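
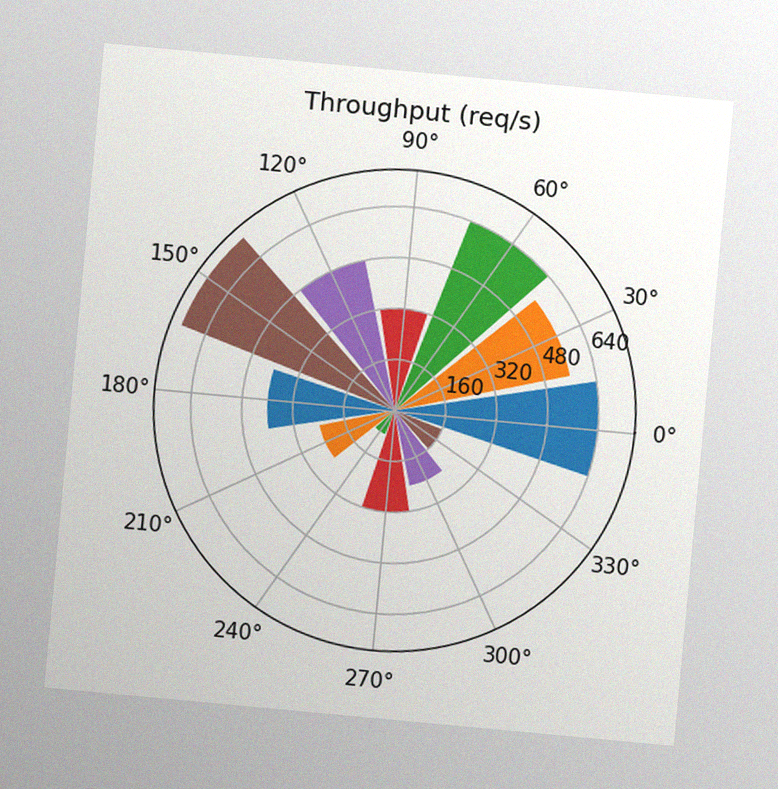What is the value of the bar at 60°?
640req/s

The chart is tilted about 5° clockwise, with some photo noise. The bar at 60° reaches 640req/s on the radial axis.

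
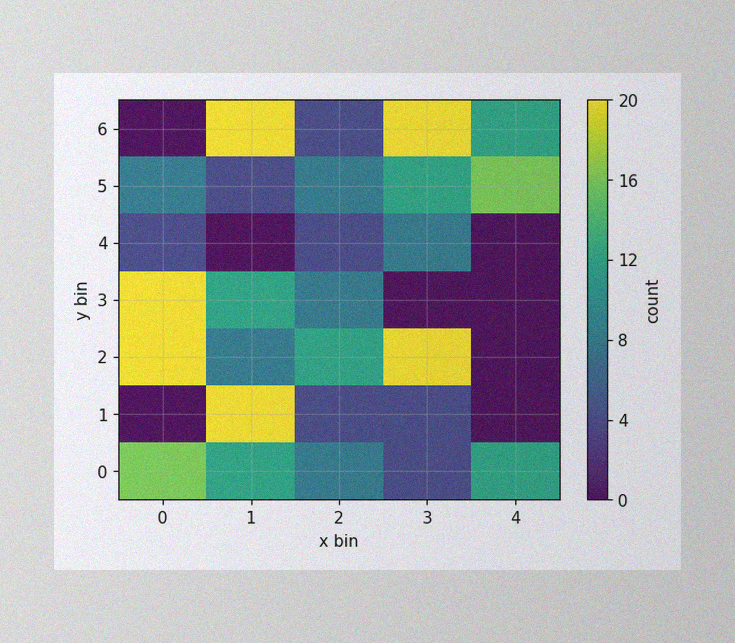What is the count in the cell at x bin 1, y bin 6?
The image has some photo noise and uneven lighting. Matching the cell (1, 6) against the colorbar gives 20.

20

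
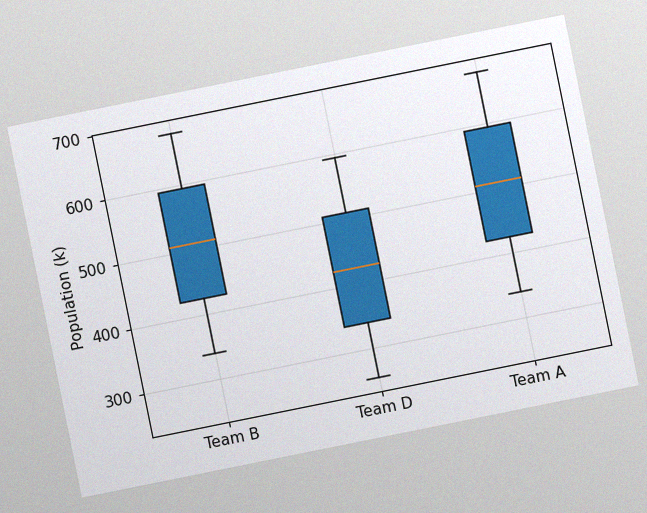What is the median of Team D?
425k

The chart is tilted about 11° counter-clockwise, with some photo noise. The median line in the Team D box sits at 425k.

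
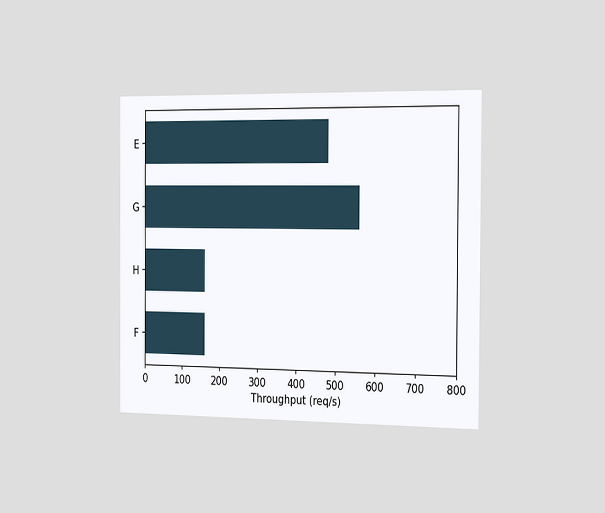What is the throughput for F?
160req/s

The chart is viewed slightly from the right. Reading along the chart's x-axis, the F bar reaches 160req/s.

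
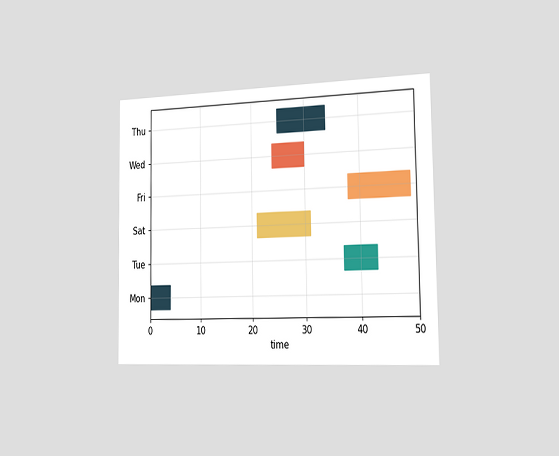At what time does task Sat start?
21

The chart is viewed slightly from the right. The Sat bar begins at t=21.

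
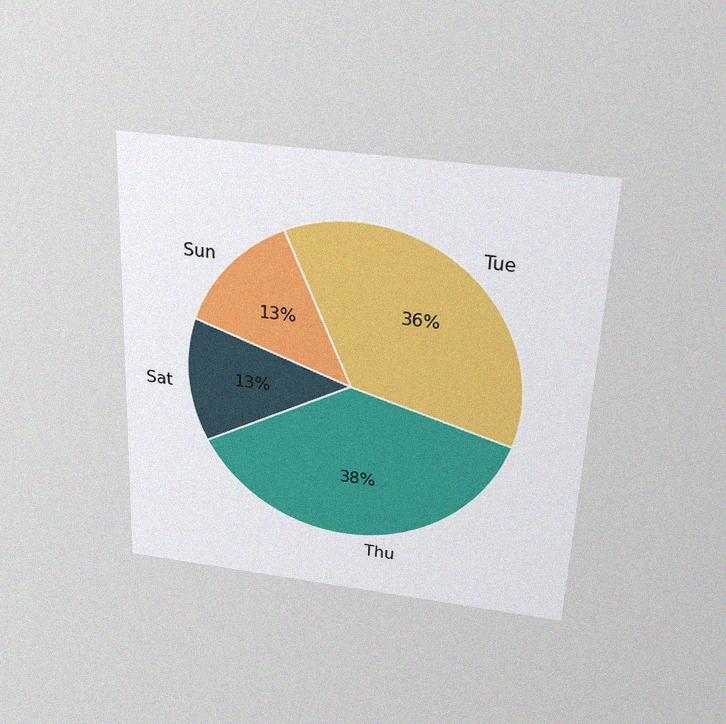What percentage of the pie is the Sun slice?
The chart is tilted about 2° clockwise and viewed slightly from above, with some photo noise. The Sun slice takes up 13% of the pie.

13%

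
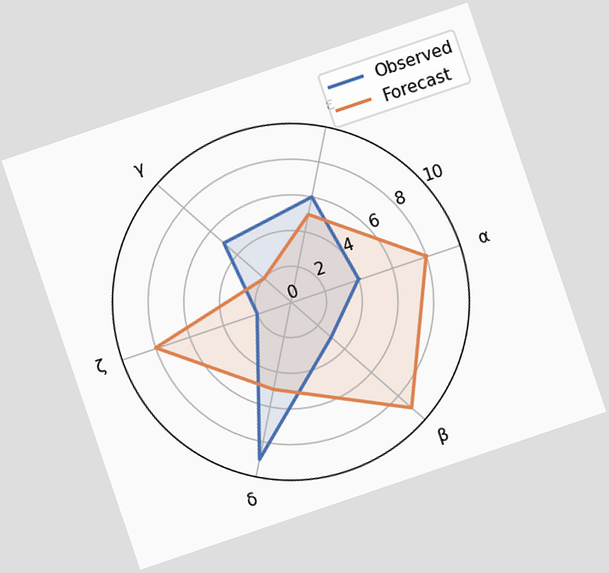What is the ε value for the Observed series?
The chart is tilted about 19° counter-clockwise. On the ε axis, Observed reaches 6.

6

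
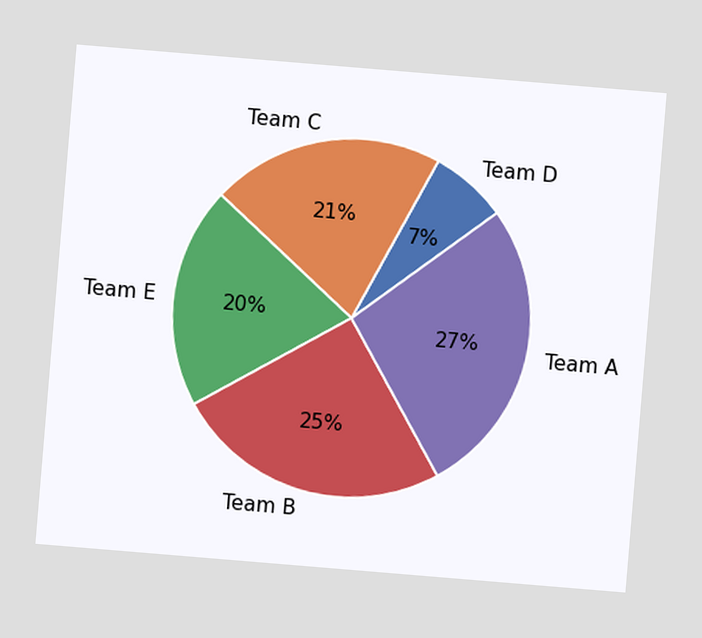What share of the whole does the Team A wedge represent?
27%

The chart is tilted about 5° clockwise. The Team A slice takes up 27% of the pie.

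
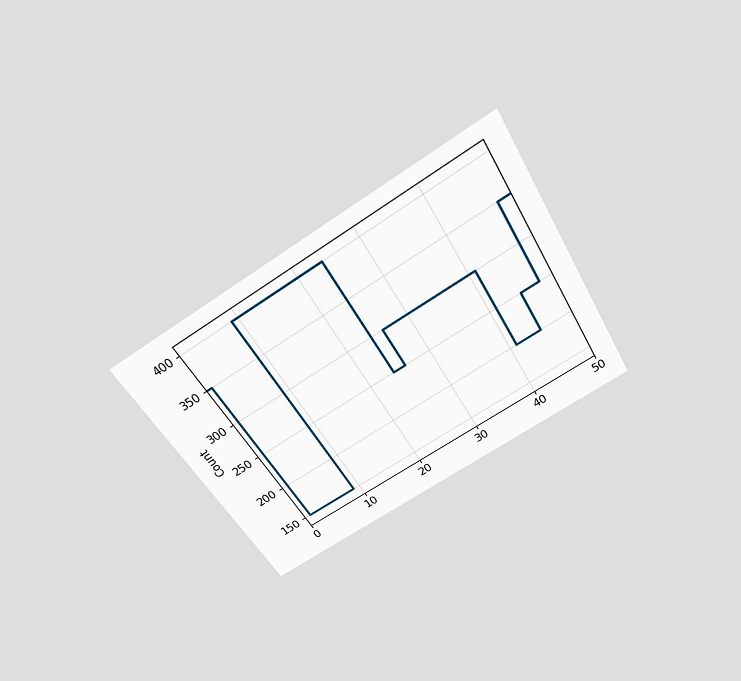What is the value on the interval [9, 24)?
400

The chart is tilted about 31° counter-clockwise and viewed slightly from above. On [9, 24) the step sits at 400.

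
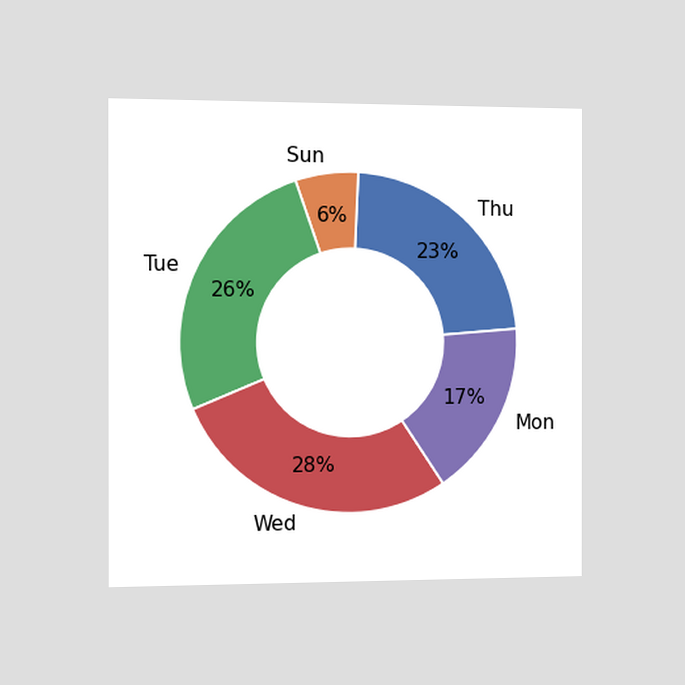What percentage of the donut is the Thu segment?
23%

The chart is viewed slightly from the left. The Thu segment takes up 23% of the ring.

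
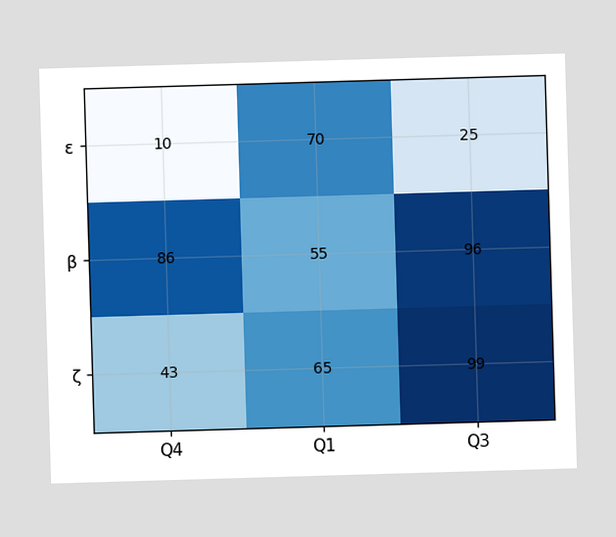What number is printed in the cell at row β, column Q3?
The (β, Q3) cell reads 96.

96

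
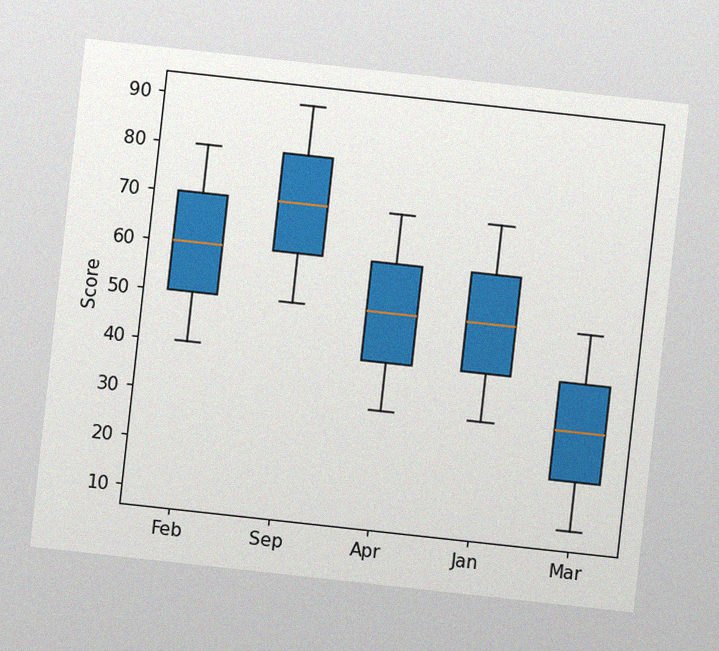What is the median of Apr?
The chart is tilted about 6° clockwise, with some photo noise. The median line in the Apr box sits at 50.

50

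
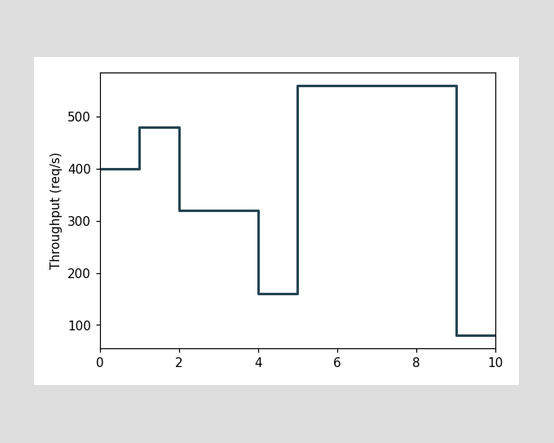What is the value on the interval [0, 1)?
400req/s

On [0, 1) the step sits at 400req/s.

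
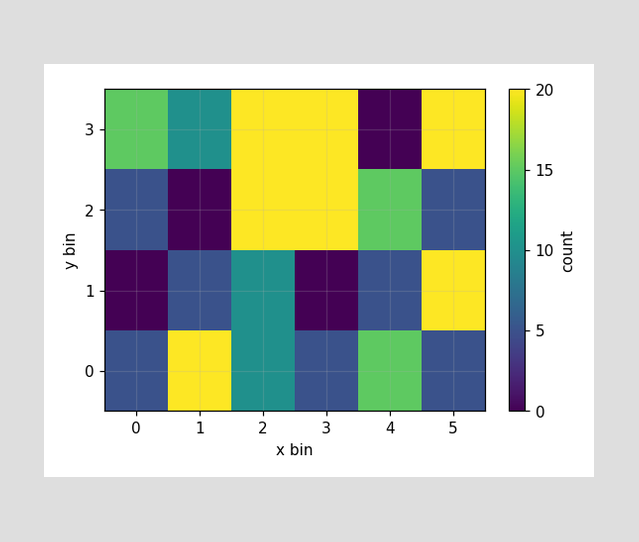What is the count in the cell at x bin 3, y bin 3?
20

Matching the cell (3, 3) against the colorbar gives 20.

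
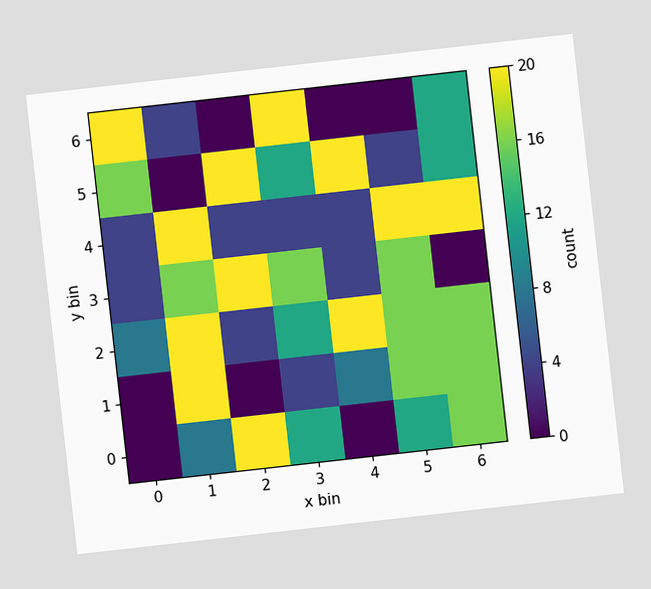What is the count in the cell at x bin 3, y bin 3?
16

The chart is tilted about 6° counter-clockwise. Matching the cell (3, 3) against the colorbar gives 16.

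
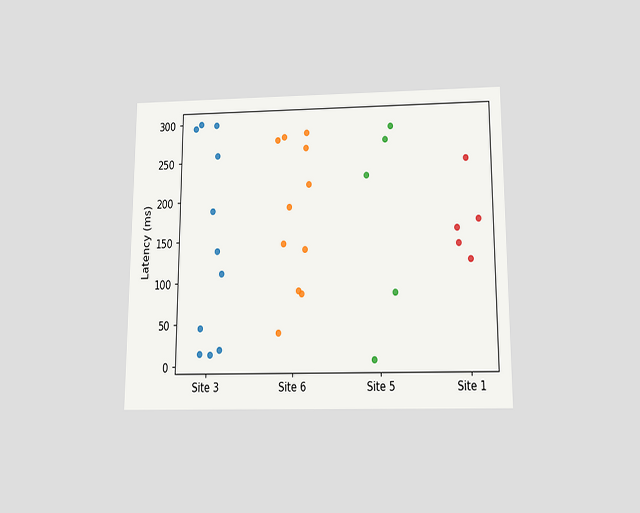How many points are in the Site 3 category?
11

The chart is viewed slightly from below. Counting the markers in the Site 3 column gives 11.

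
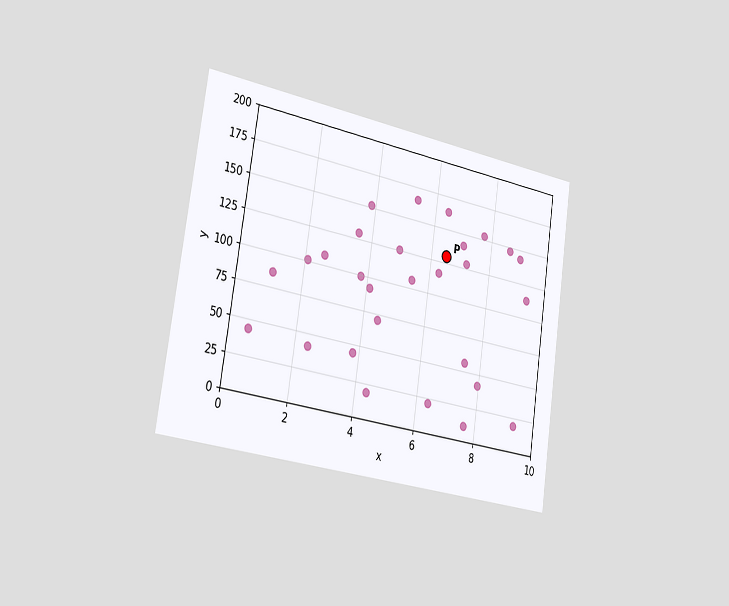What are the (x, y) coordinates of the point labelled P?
The chart is tilted about 8° clockwise and viewed slightly from the left. Following the gridlines from P to each axis, P sits at (6.5, 130).

(6.5, 130)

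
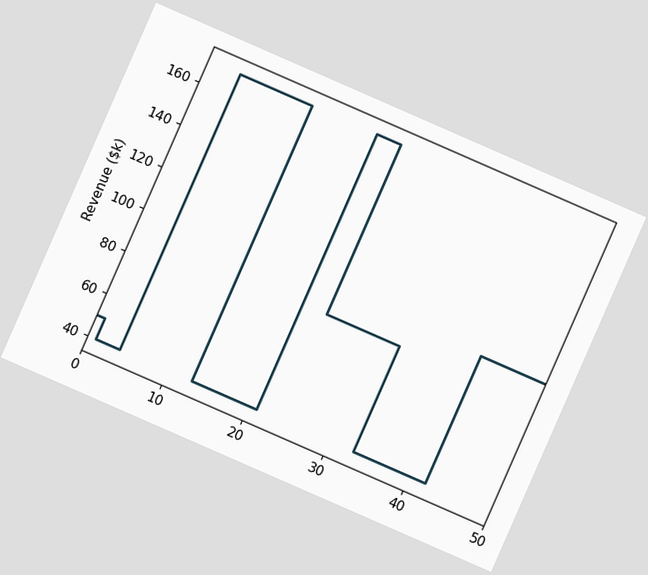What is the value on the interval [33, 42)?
$40k

The chart is tilted about 24° clockwise. On [33, 42) the step sits at $40k.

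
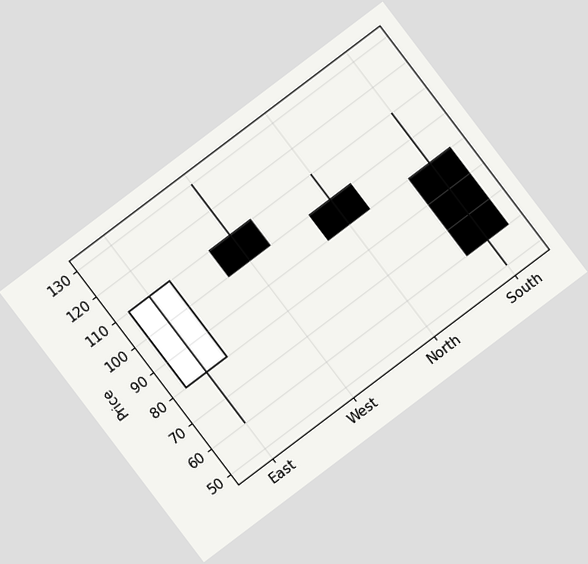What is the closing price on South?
60

The chart is tilted about 37° counter-clockwise. The South candle closes at 60.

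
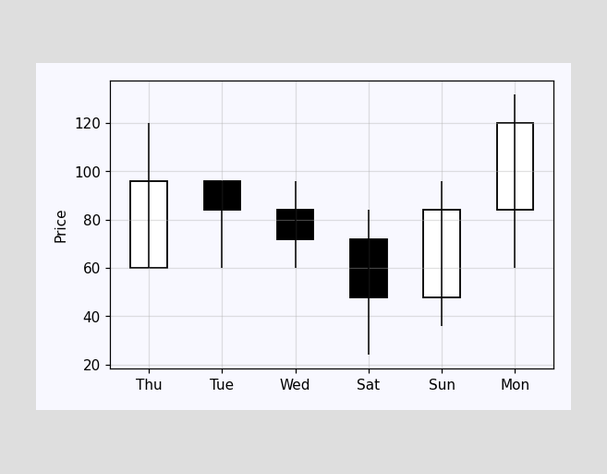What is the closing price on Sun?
84

The Sun candle closes at 84.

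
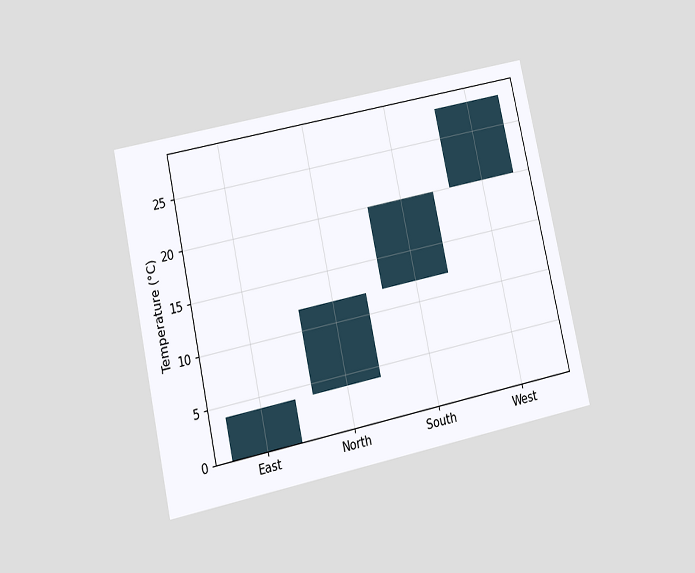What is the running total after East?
4°C

The chart is tilted about 12° counter-clockwise and viewed at a slight angle. After East the running total reaches 4°C.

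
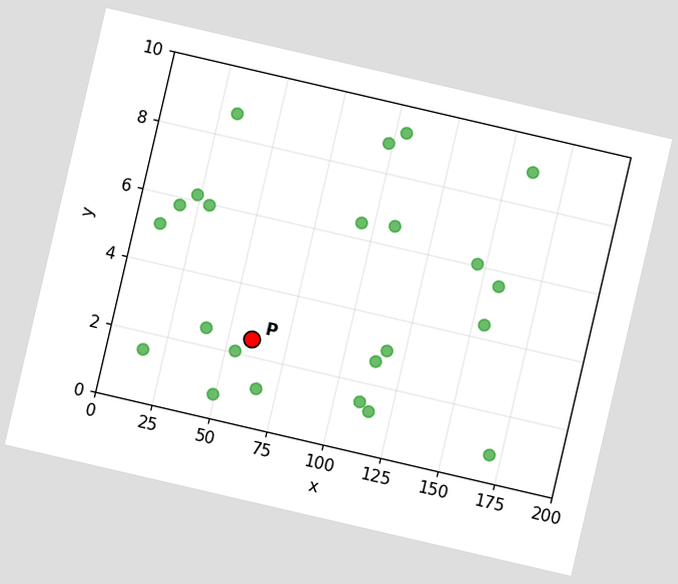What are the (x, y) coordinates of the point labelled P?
(60, 2.5)

The chart is tilted about 13° clockwise. Following the gridlines from P to each axis, P sits at (60, 2.5).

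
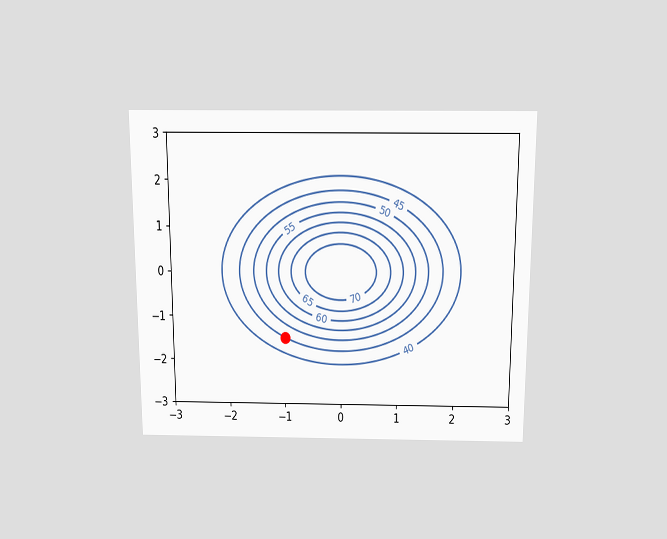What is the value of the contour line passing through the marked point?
The chart is viewed slightly from above. The marked point sits on the contour labelled 45.

45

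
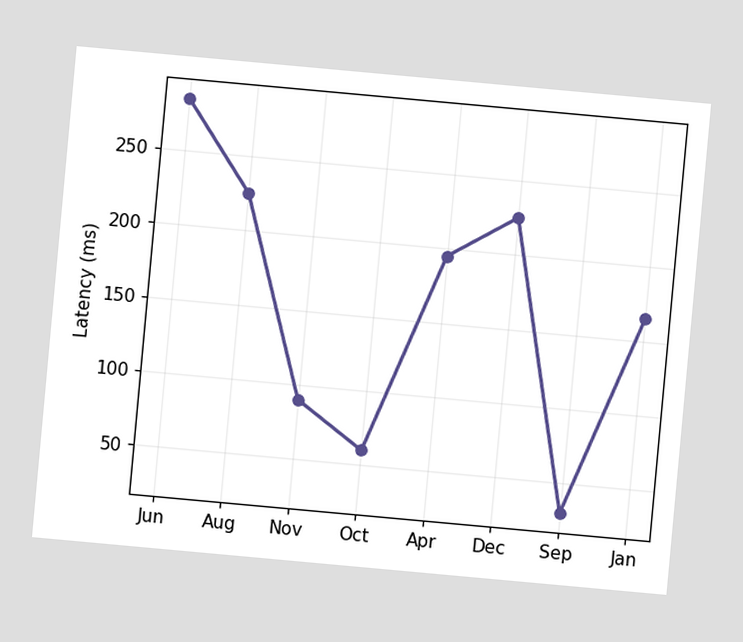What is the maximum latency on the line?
285ms

The chart is tilted about 5° clockwise. The highest point is at Jun, and reading across to the y-axis gives 285ms.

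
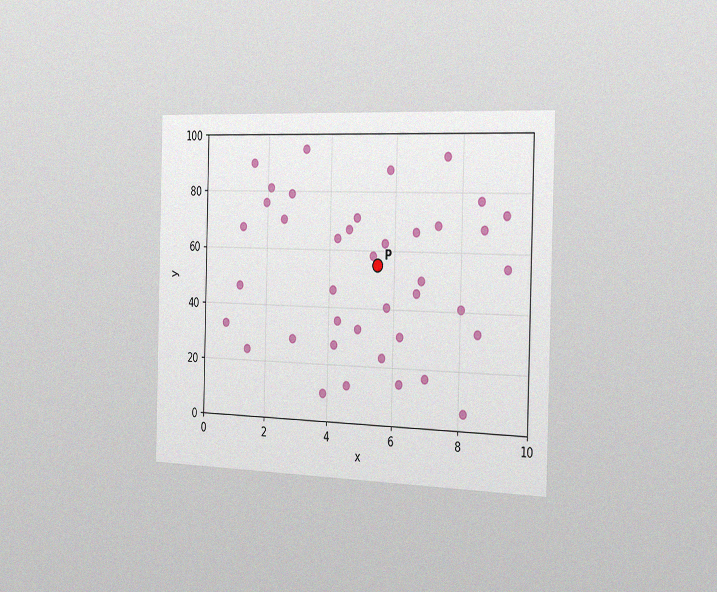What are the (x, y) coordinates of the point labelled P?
(5.5, 55)

The chart is viewed slightly from the right, with some photo noise. Following the gridlines from P to each axis, P sits at (5.5, 55).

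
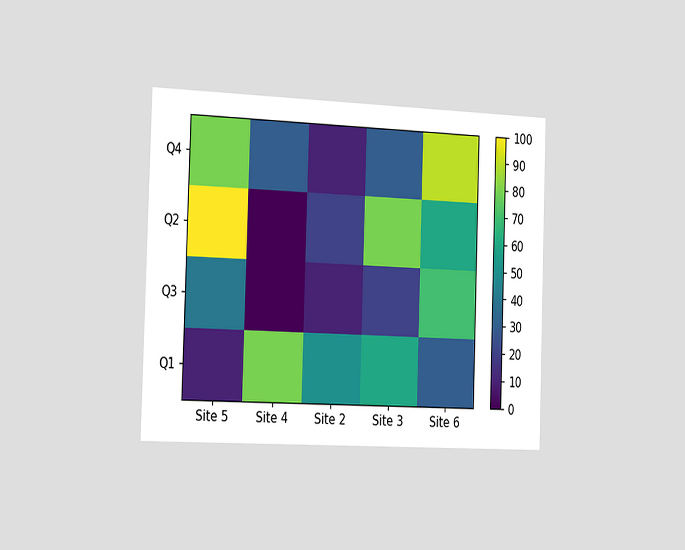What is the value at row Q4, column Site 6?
The chart is viewed slightly from the left. Matching cell (Q4, Site 6) against the colorbar gives 90.

90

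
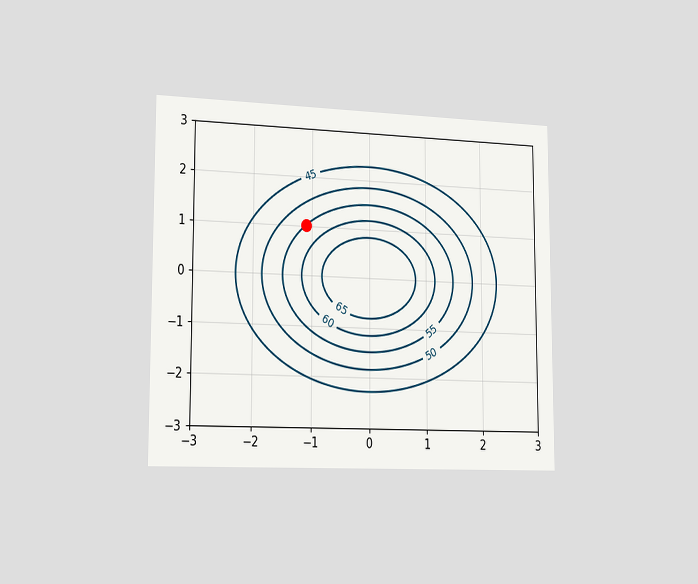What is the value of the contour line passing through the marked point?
55

The chart is viewed slightly from the left. The marked point sits on the contour labelled 55.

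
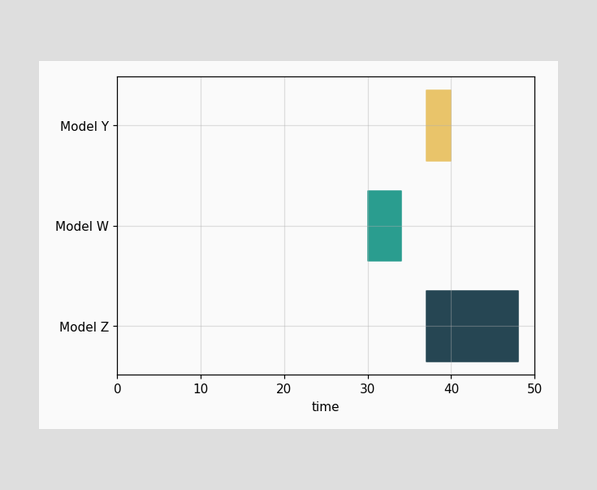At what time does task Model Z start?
37

The Model Z bar begins at t=37.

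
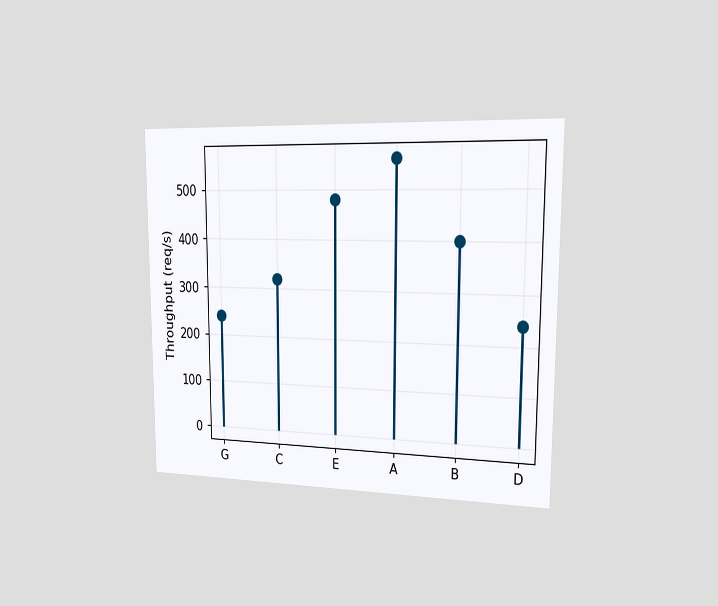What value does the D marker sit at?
240req/s

The chart is viewed slightly from the right. The D marker sits at 240req/s.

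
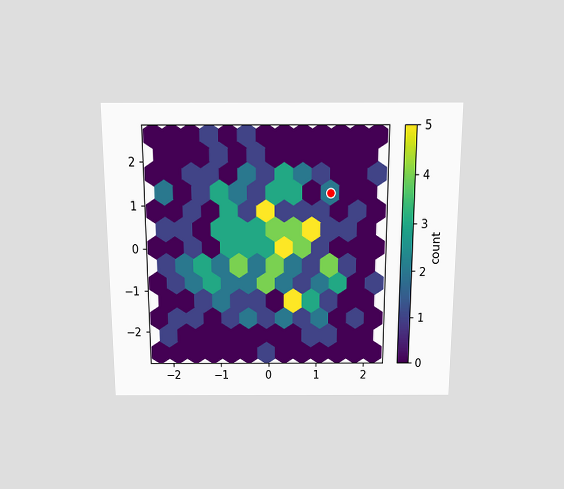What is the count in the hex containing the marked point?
The chart is viewed slightly from above. The marked hex reads 2 on the colorbar.

2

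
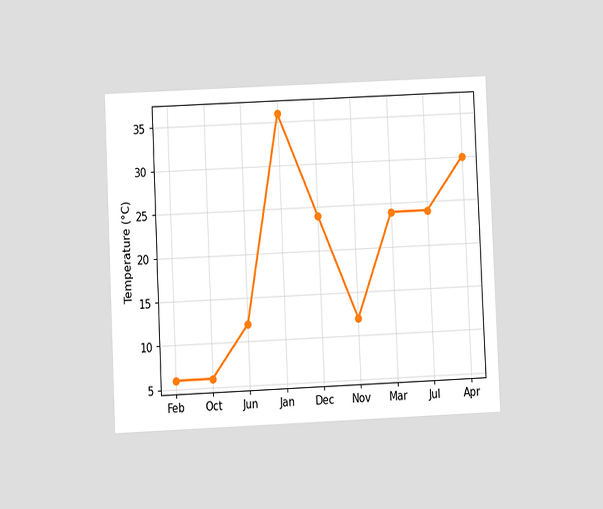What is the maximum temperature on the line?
The chart is tilted about 3° counter-clockwise and viewed at a slight angle. The highest point is at Jan, and reading across to the y-axis gives 36°C.

36°C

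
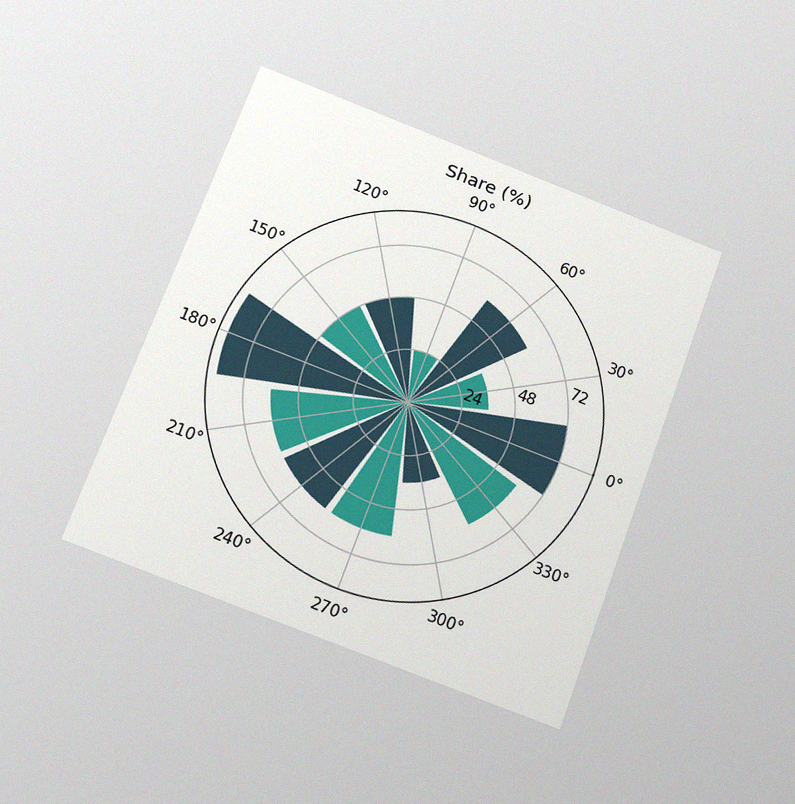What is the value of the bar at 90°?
The chart is tilted about 20° clockwise and viewed slightly from below, with some photo noise. The bar at 90° reaches 24% on the radial axis.

24%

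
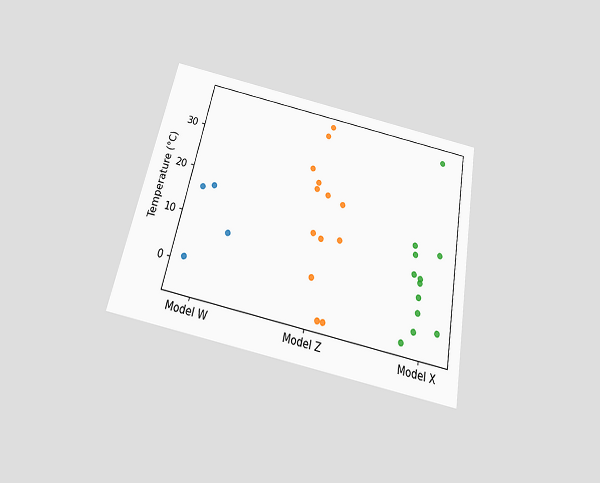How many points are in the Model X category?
12

The chart is tilted about 12° clockwise and viewed slightly from below. Counting the markers in the Model X column gives 12.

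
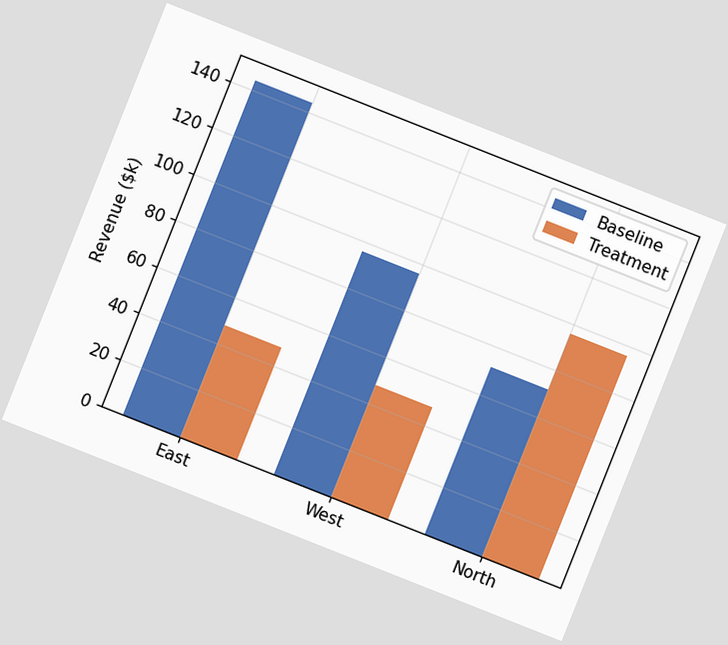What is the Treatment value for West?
$48k

The chart is tilted about 22° clockwise. The Treatment bar at West reaches $48k on the y-axis.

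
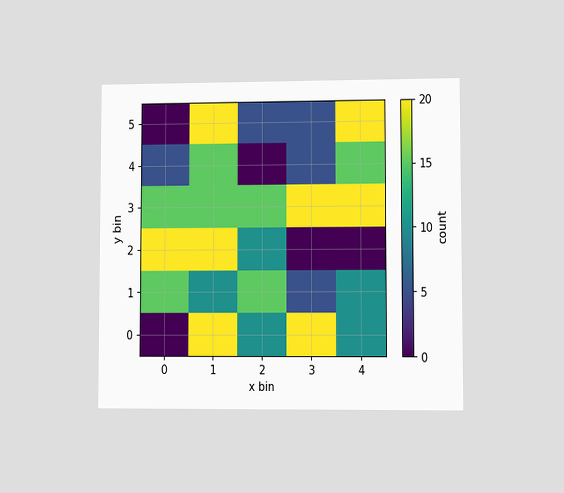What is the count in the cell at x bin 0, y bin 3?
15

The chart is viewed at a slight angle. Matching the cell (0, 3) against the colorbar gives 15.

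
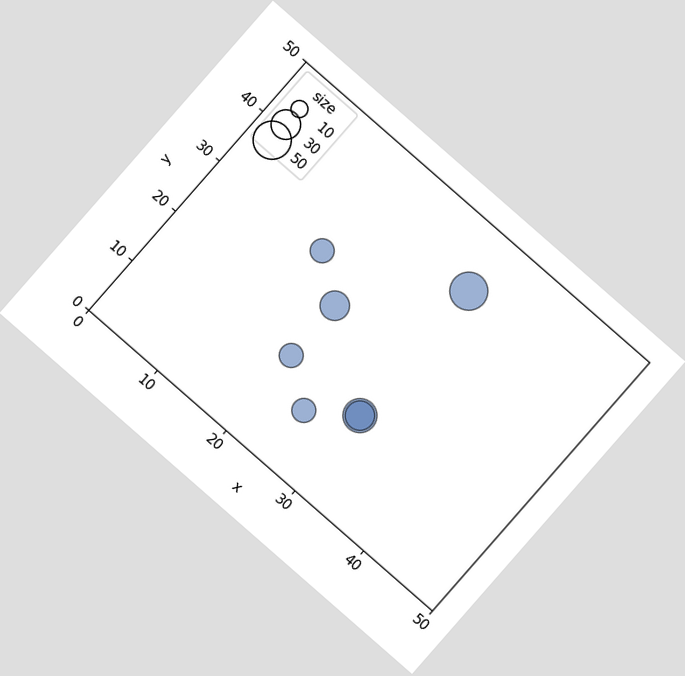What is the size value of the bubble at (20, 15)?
20

The chart is tilted about 41° clockwise. Matching the bubble at (20, 15) against the size legend gives 20.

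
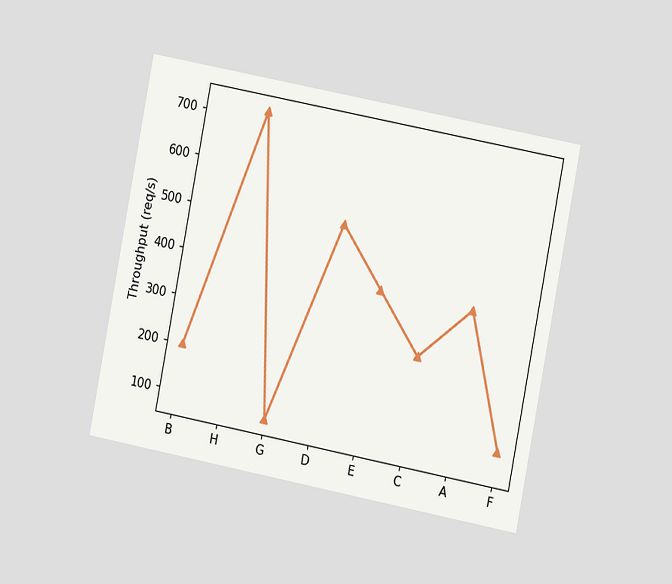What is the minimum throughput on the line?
The chart is tilted about 11° clockwise and viewed slightly from the right. The lowest point is at G, and reading across to the y-axis gives 80req/s.

80req/s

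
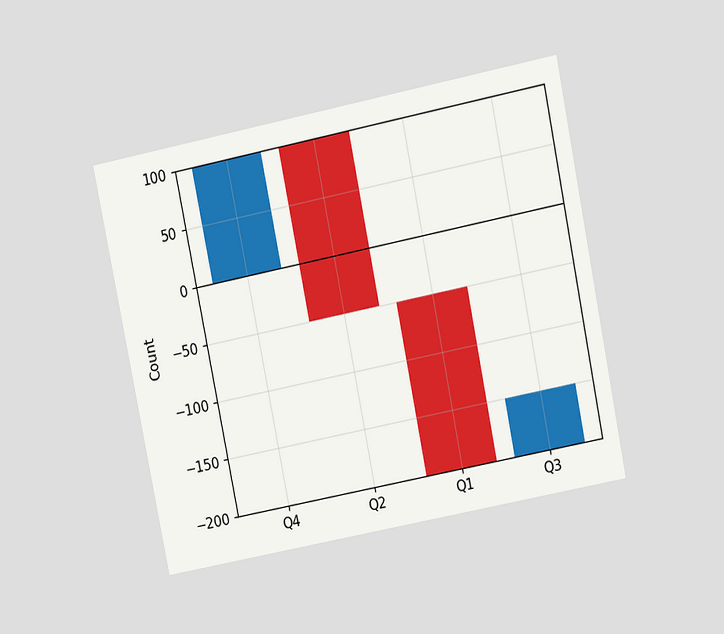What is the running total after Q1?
-200

The chart is tilted about 11° counter-clockwise and viewed at a slight angle. After Q1 the running total reaches -200.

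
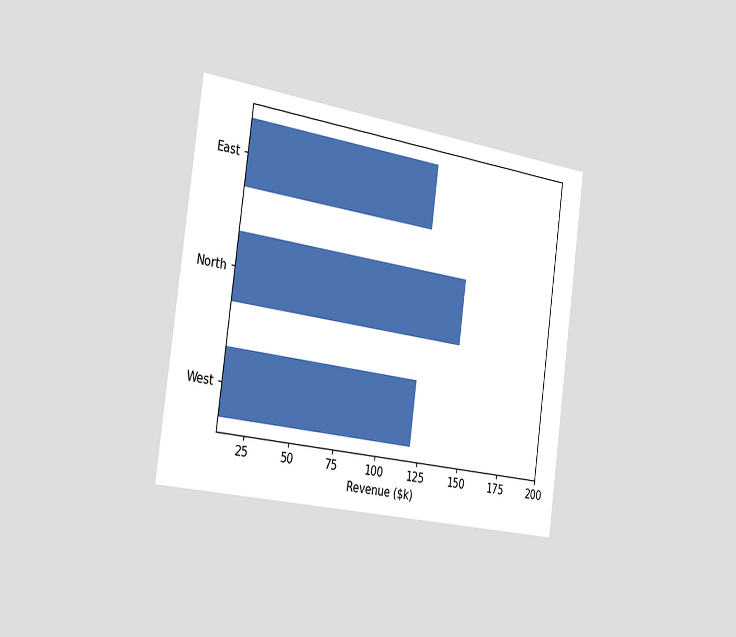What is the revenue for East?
$120k

The chart is tilted about 8° clockwise and viewed slightly from the left. Reading along the chart's x-axis, the East bar reaches $120k.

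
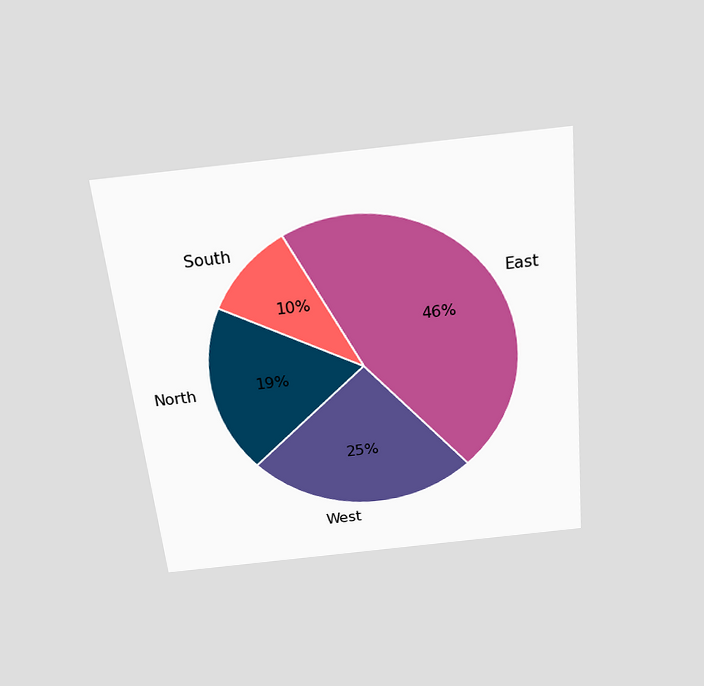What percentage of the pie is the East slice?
The chart is tilted about 6° counter-clockwise and viewed slightly from above. The East slice takes up 46% of the pie.

46%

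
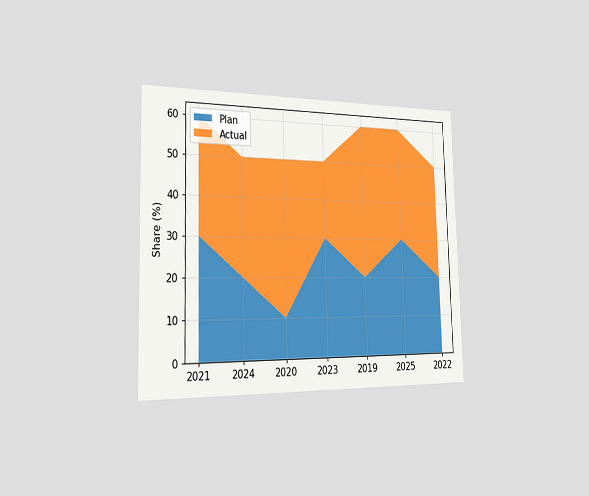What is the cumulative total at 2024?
The chart is viewed slightly from the left. The stacked total at 2024 reaches 50%.

50%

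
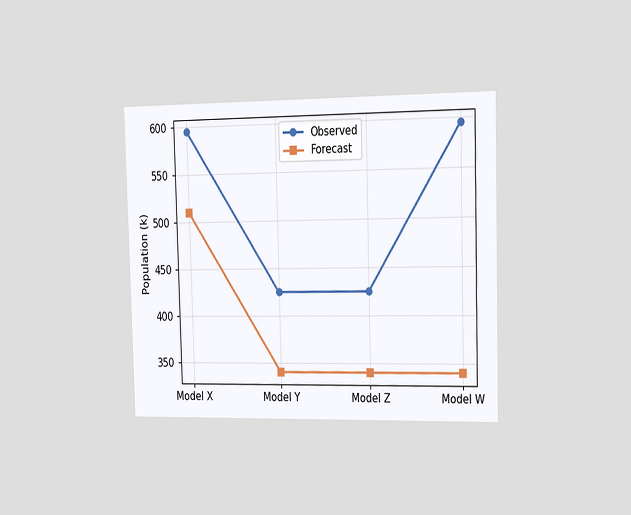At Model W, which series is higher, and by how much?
Observed, by 255k

The chart is viewed slightly from the right. At Model W, Observed sits above the other line by 255k.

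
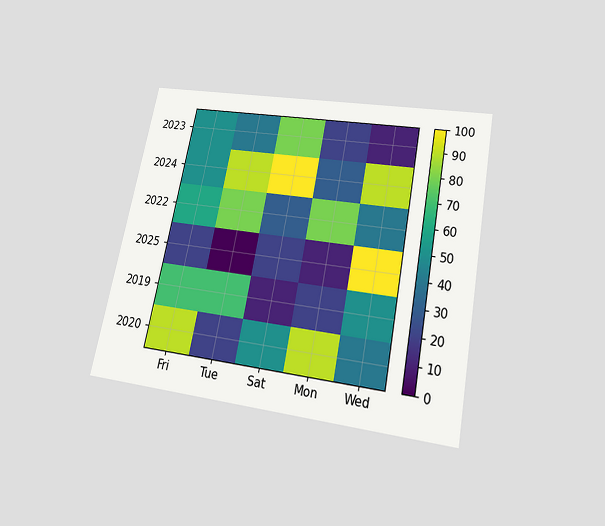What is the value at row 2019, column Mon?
The chart is tilted about 11° clockwise and viewed slightly from below. Matching cell (2019, Mon) against the colorbar gives 20.

20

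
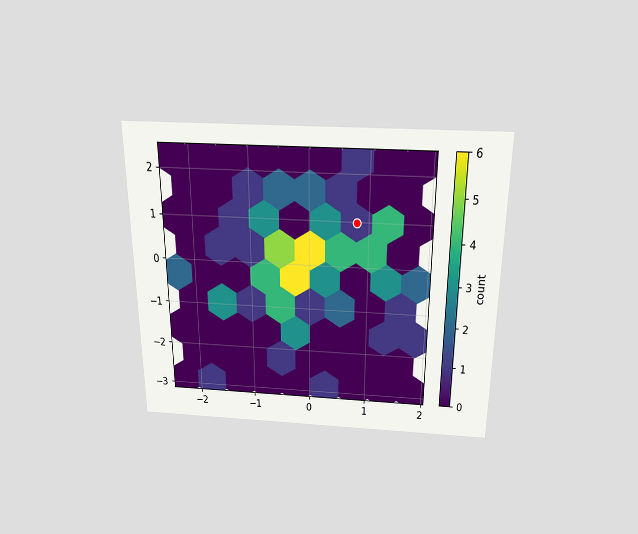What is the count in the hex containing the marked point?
The chart is viewed slightly from above. The marked hex reads 1 on the colorbar.

1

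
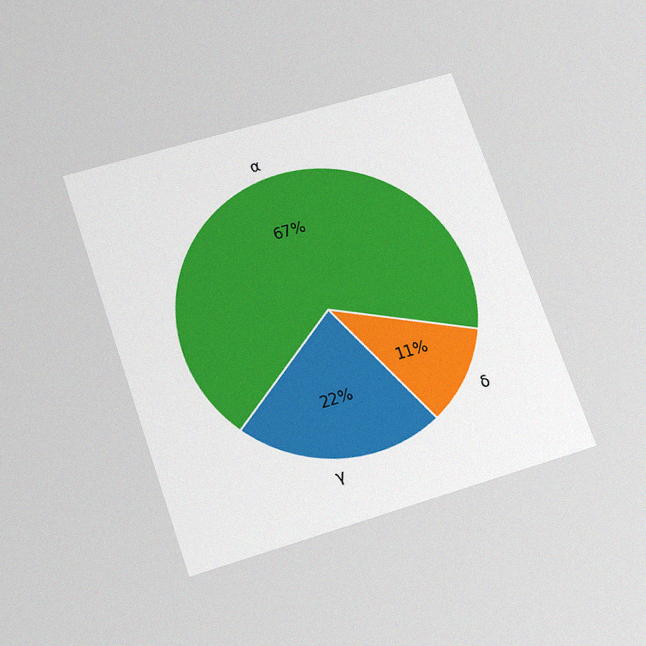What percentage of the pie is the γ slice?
22%

The chart is tilted about 19° counter-clockwise and viewed slightly from below, with some photo noise. The γ slice takes up 22% of the pie.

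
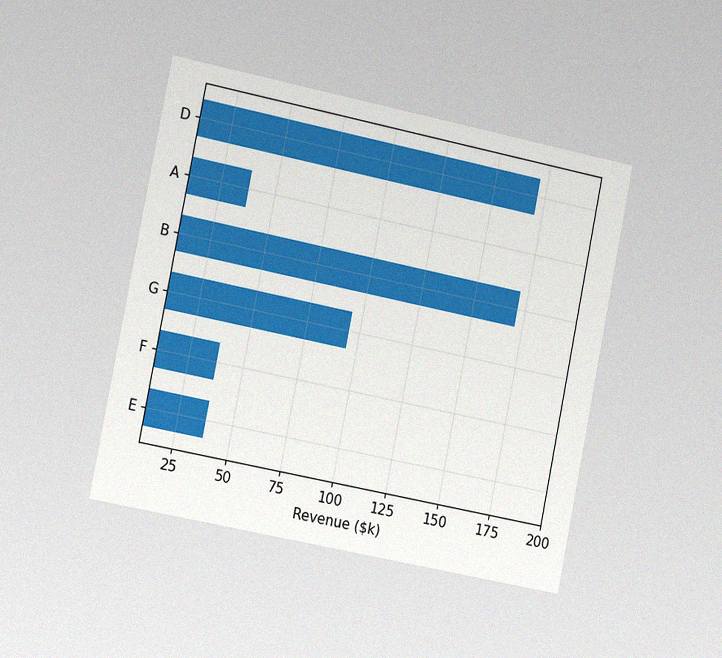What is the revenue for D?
The chart is tilted about 11° clockwise and viewed slightly from the left, with some photo noise. Reading along the chart's x-axis, the D bar reaches $171k.

$171k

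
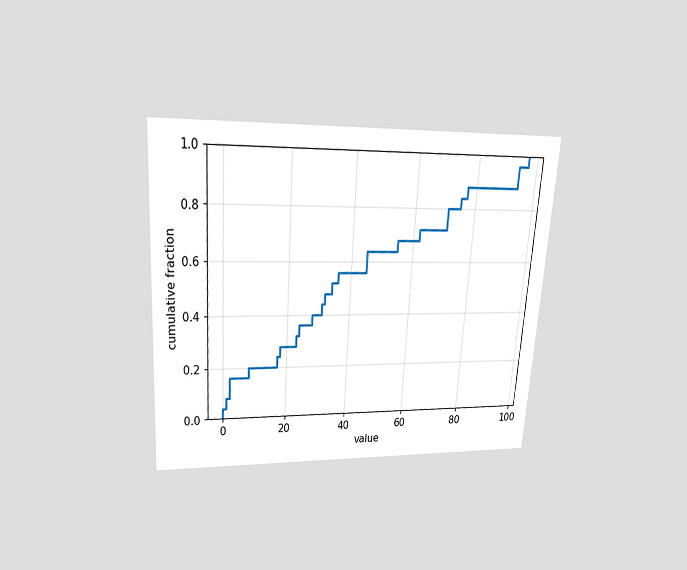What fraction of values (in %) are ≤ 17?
The chart is tilted about 4° clockwise and viewed slightly from above. At x=17 the ECDF step is at 24%.

24%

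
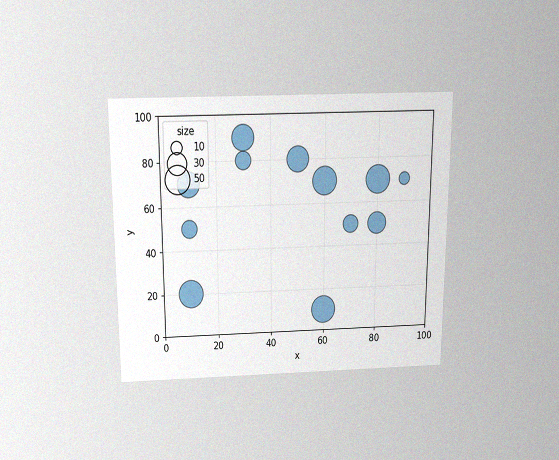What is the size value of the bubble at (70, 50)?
The chart is viewed slightly from above, with some photo noise. Matching the bubble at (70, 50) against the size legend gives 20.

20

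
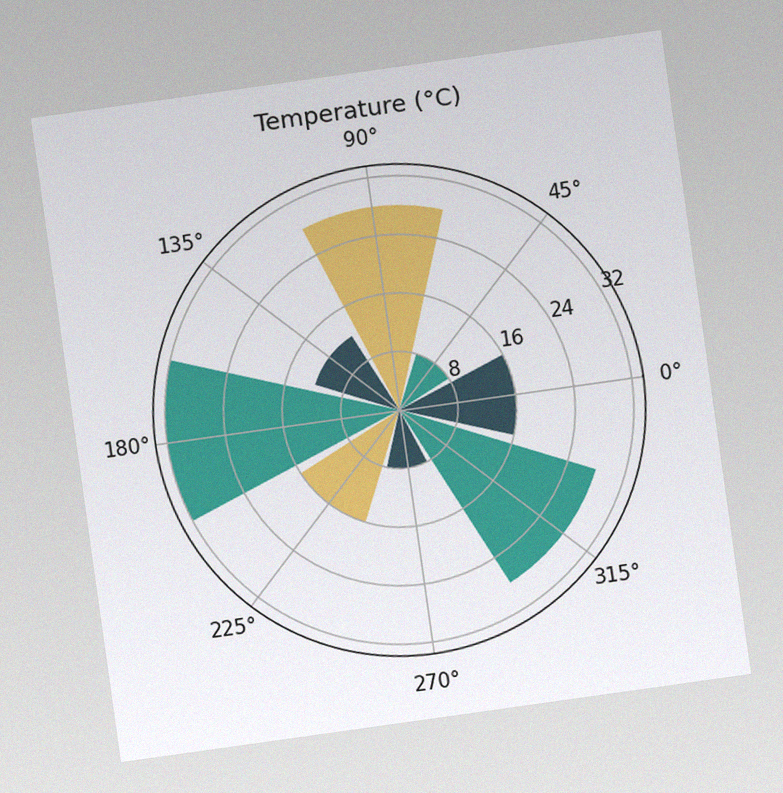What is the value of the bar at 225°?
16°C

The chart is tilted about 8° counter-clockwise, with some photo noise. The bar at 225° reaches 16°C on the radial axis.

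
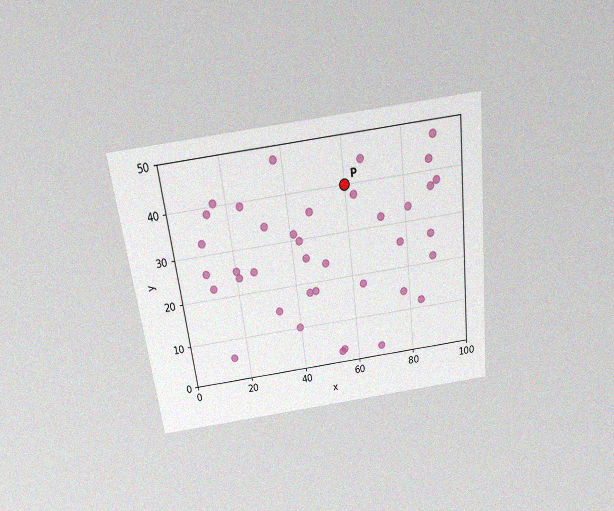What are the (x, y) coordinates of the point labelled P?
(60, 40)

The chart is tilted about 7° counter-clockwise and viewed slightly from above, with some photo noise. Following the gridlines from P to each axis, P sits at (60, 40).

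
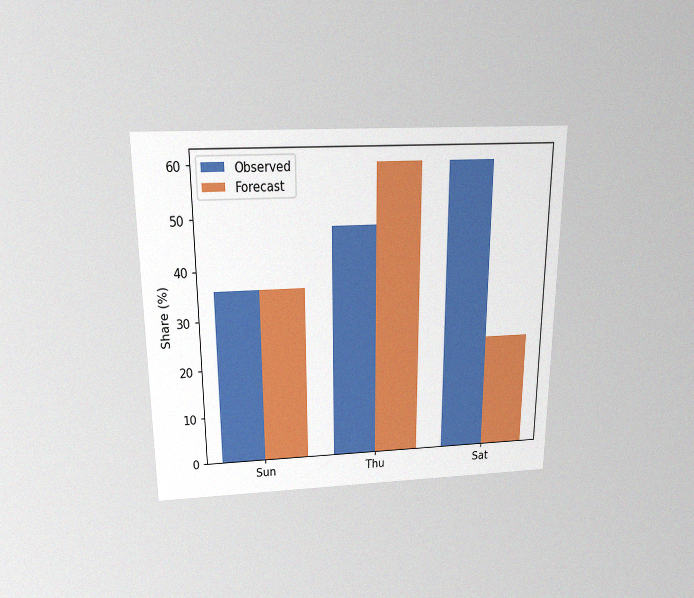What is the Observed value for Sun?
36%

The chart is viewed slightly from above, with some photo noise. The Observed bar at Sun reaches 36% on the y-axis.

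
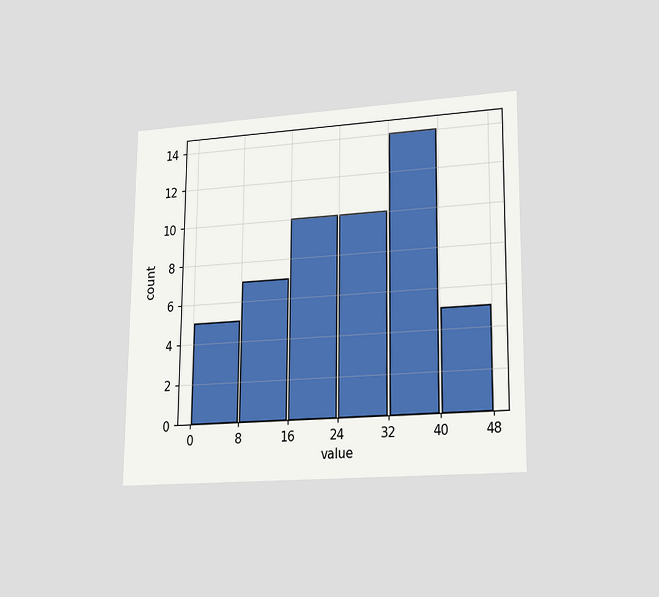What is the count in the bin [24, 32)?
10

The chart is viewed at a slight angle. The [24, 32) bin has height 10.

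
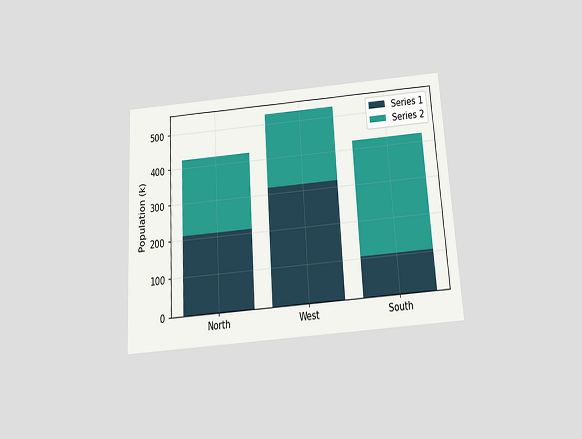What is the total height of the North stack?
424k

The chart is tilted about 3° counter-clockwise and viewed slightly from below. The North stack's top reaches 424k on the y-axis.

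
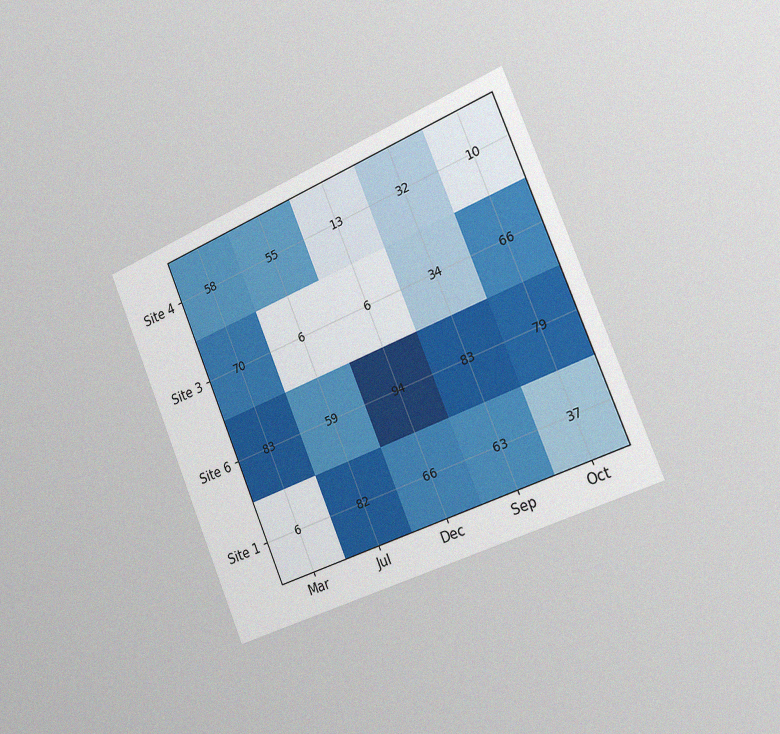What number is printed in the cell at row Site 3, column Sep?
The chart is tilted about 23° counter-clockwise and viewed slightly from the right, with some photo noise. The (Site 3, Sep) cell reads 34.

34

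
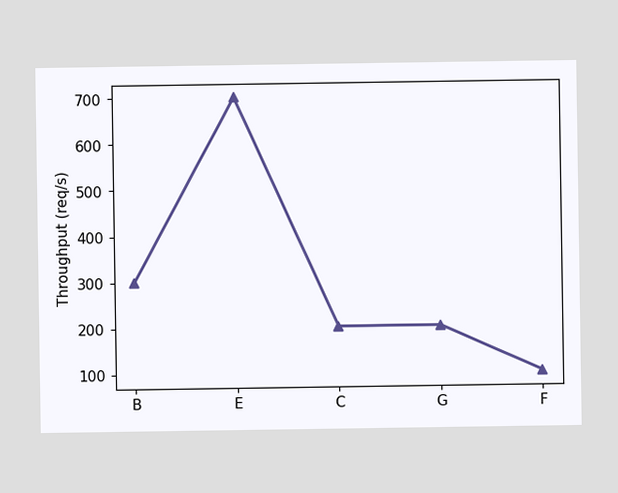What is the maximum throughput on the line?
The highest point is at E, and reading across to the y-axis gives 700req/s.

700req/s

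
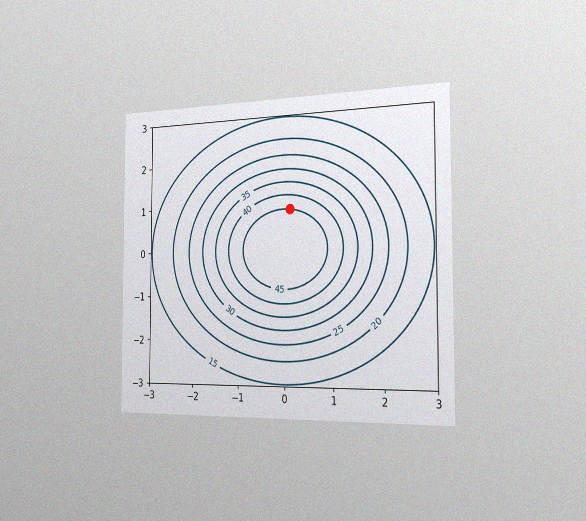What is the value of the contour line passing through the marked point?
The chart is viewed slightly from the right, with some photo noise. The marked point sits on the contour labelled 45.

45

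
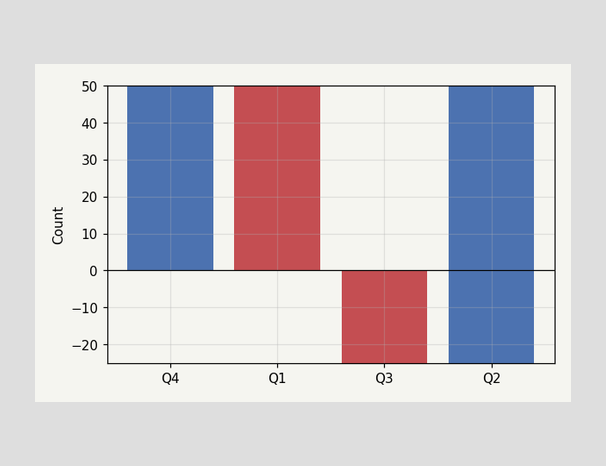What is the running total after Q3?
-25

After Q3 the running total reaches -25.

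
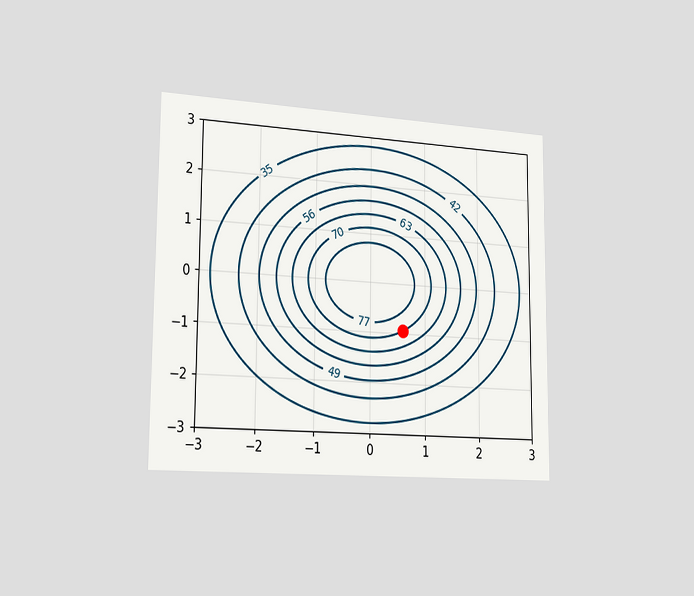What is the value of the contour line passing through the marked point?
70

The chart is viewed slightly from the left. The marked point sits on the contour labelled 70.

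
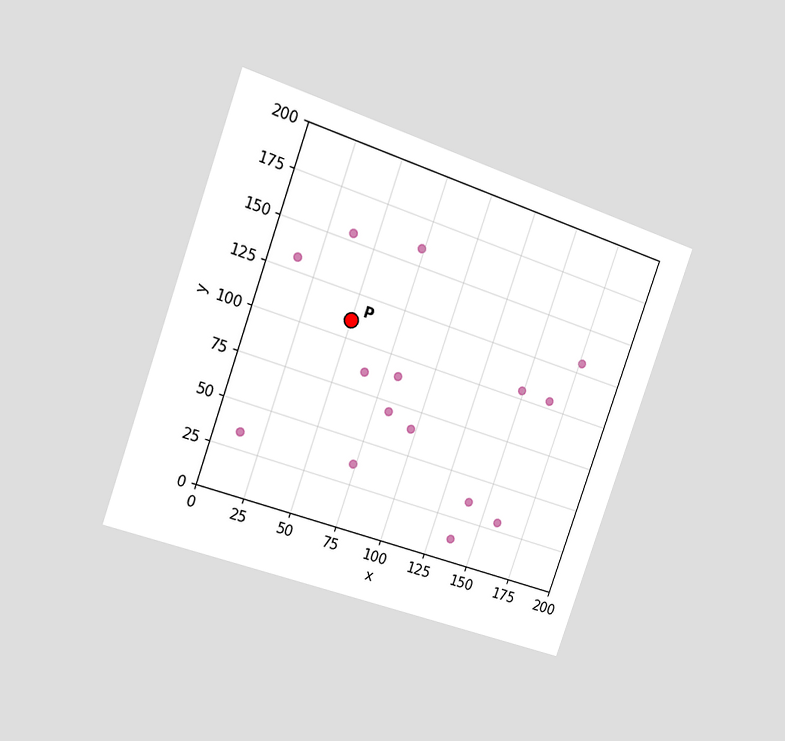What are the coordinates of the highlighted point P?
(50, 110)

The chart is tilted about 19° clockwise and viewed slightly from the left. Following the gridlines from P to each axis, P sits at (50, 110).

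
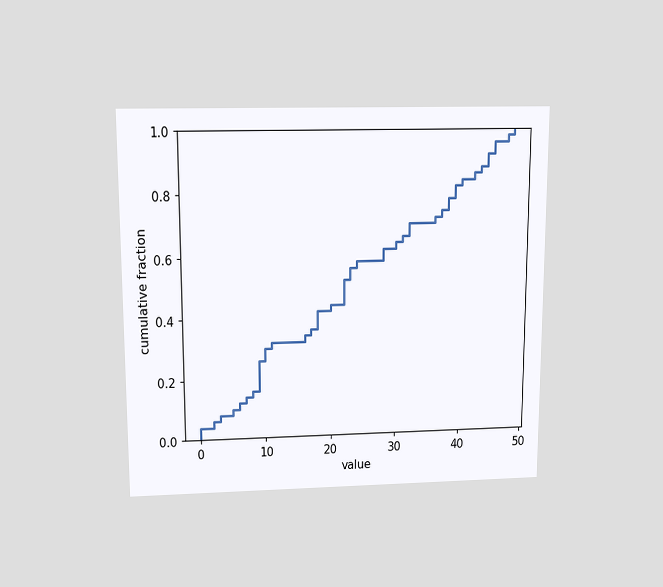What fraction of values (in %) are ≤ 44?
92%

The chart is viewed slightly from above. At x=44 the ECDF step is at 92%.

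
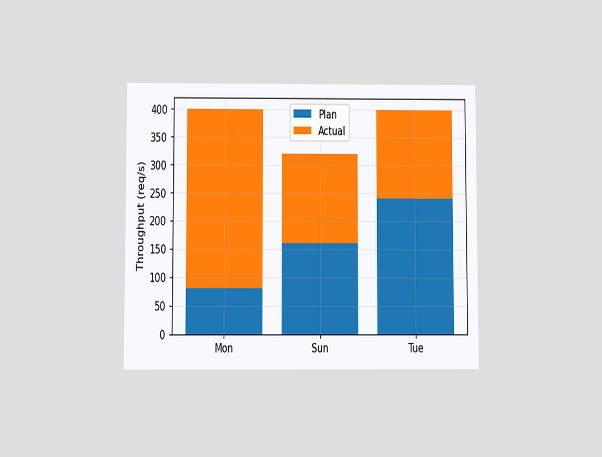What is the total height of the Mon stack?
400req/s

The chart is viewed slightly from below. The Mon stack's top reaches 400req/s on the y-axis.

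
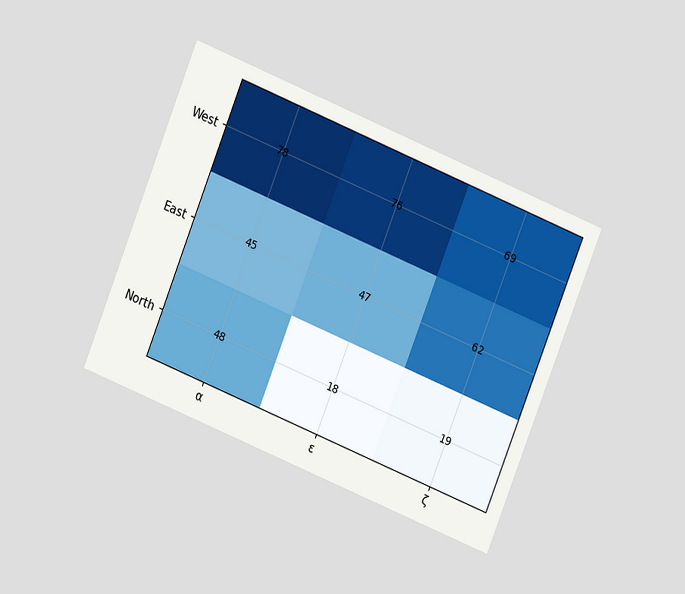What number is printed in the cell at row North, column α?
The chart is tilted about 22° clockwise and viewed at a slight angle. The (North, α) cell reads 48.

48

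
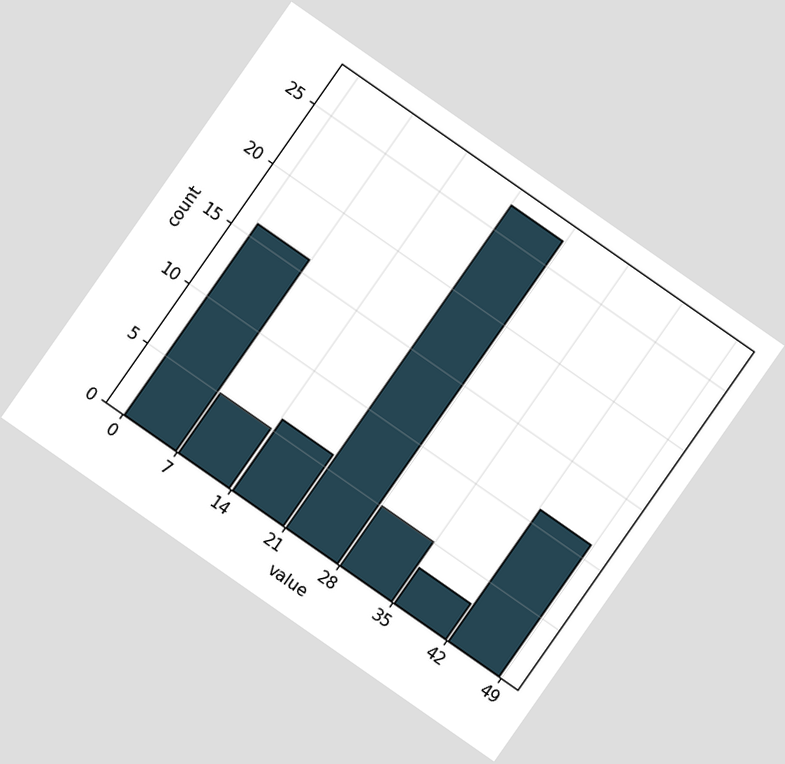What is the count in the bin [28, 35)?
The chart is tilted about 35° clockwise. The [28, 35) bin has height 5.

5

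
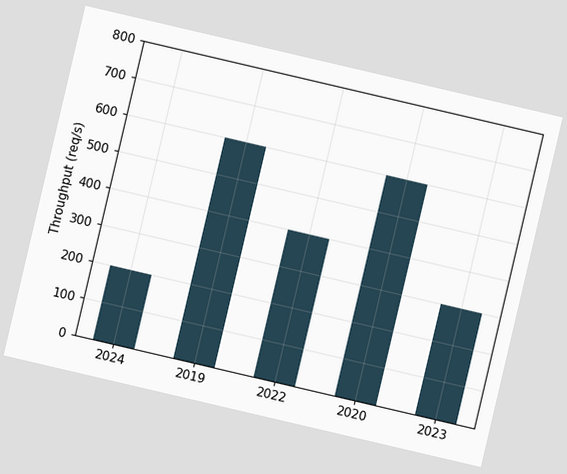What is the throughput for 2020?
The chart is tilted about 13° clockwise. Reading along the chart's y-axis, the 2020 bar reaches 600req/s.

600req/s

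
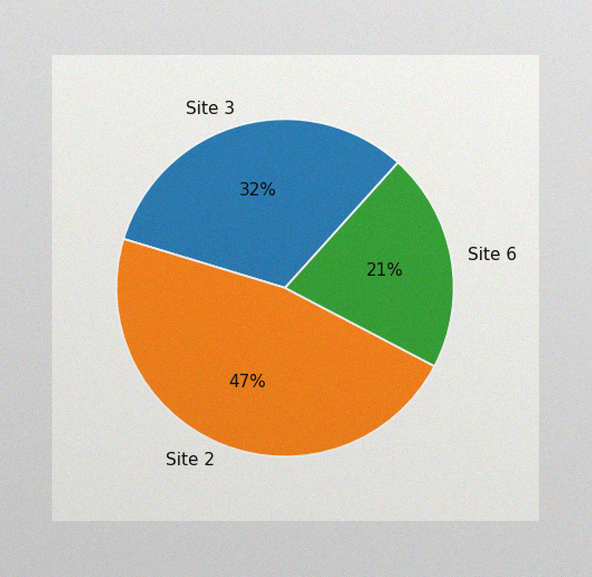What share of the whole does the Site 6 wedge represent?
The image has some photo noise and uneven lighting. The Site 6 slice takes up 21% of the pie.

21%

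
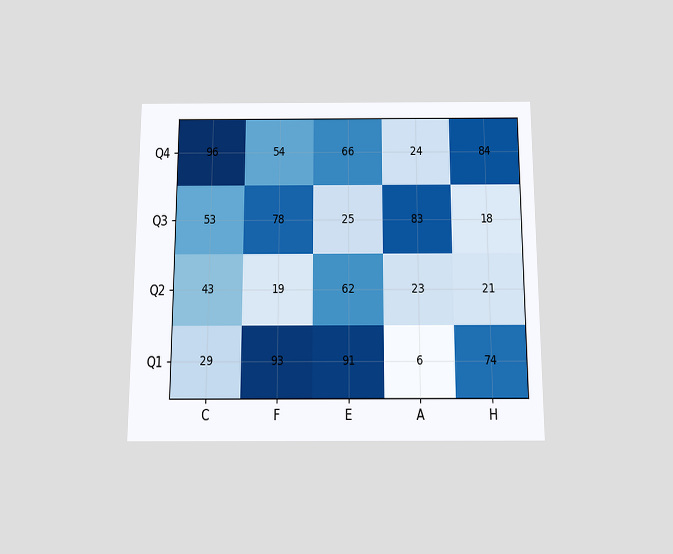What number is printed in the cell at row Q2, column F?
19

The chart is viewed slightly from below. The (Q2, F) cell reads 19.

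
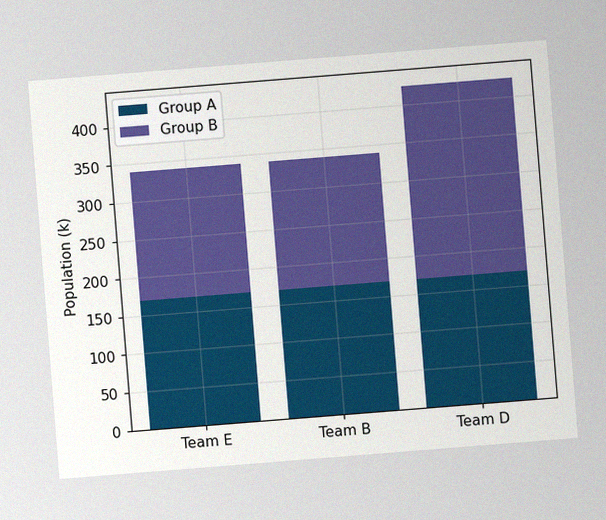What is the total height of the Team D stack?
425k

The chart is tilted about 5° counter-clockwise, with some photo noise. The Team D stack's top reaches 425k on the y-axis.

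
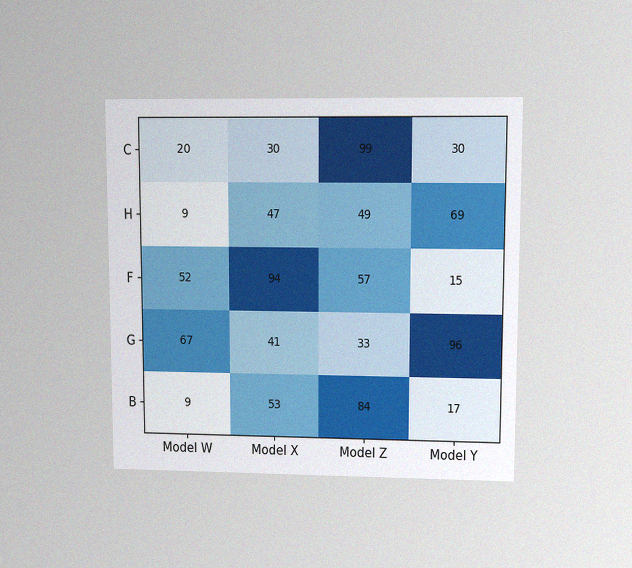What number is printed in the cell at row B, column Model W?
The chart is viewed at a slight angle, with some photo noise. The (B, Model W) cell reads 9.

9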